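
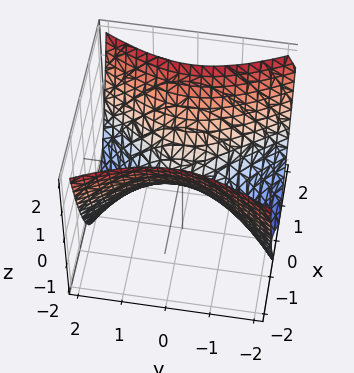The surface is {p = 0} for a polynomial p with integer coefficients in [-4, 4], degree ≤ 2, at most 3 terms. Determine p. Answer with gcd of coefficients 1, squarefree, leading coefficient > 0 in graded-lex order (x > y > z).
2*x^2 - y^2 - 2*z

The degree is 2 — a hyperbolic paraboloid; a quadric.
Symmetries: it's symmetric under y → −y, forcing even powers of y; mirror symmetry x ↦ −x ⇒ only even powers of x.
From the axis intercepts and sections: one z-axis crossing is at z = 0; it crosses the x-axis at the gridline x = 0.
These observations pin down the coefficients.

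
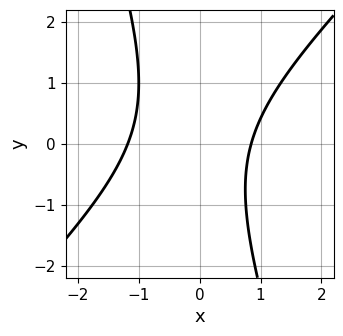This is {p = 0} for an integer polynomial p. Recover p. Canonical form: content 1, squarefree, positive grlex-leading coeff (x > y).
1. Degree: the shape is more complex than any degree-1 curve, so deg p = 2.
2. From the visible intercepts: the curve avoids every integer y-axis point in the box.
3. Solving for integer coefficients yields p as stated.

3*x^2 - 2*x*y - y^2 + x - 3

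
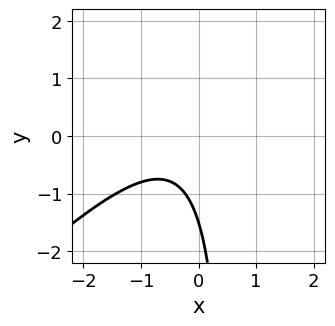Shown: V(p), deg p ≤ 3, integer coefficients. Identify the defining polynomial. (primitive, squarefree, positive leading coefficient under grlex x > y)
3*x^2 - 3*x*y + 2*x + 2*y + 3

Degree: a generic line meets the curve in up to 2 points, so deg p = 2.
Checking where it meets the axes: the curve avoids every integer x-axis point in the box.
Fitting integer coefficients to these (and the overall shape) gives p.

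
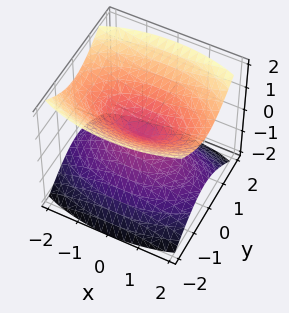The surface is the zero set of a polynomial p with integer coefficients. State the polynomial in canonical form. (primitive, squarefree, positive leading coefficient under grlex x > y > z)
x^2 + 3*y^2 - 3*z^2

The picture has 2 separate pieces. They look like related sheets of one shape, so recover p as a whole.
deg p = 2. Two nappes meeting at a single point; a quadric.
Symmetries: the y ↦ −y reflection is a symmetry, so y appears only in even powers; it's symmetric under z → −z, forcing even powers of z; it's symmetric under x → −x, forcing even powers of x.
Observable constraints: one z-axis crossing is at z = 0; it meets the y-axis at y = 0 (among the integer gridlines); it meets the x-axis at x = 0 (among the integer gridlines).
Together with the visible shape, these determine p as stated.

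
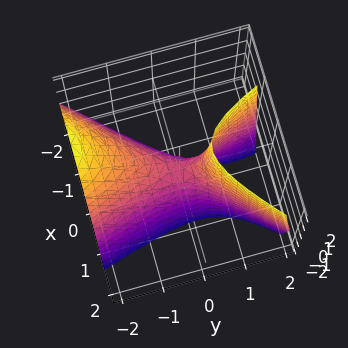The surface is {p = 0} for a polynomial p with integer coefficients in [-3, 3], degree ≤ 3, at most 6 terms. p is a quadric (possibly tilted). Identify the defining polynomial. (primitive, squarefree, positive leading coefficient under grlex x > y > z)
3*x^2 - 2*x*y - y^2 - y*z + z

First, deg p = 2. The shape is more complex than any degree-1 surface.
Next, checking where it meets the axes: it meets the x-axis at x = 0 (among the integer gridlines); one y-axis crossing is at y = 0; it crosses the z-axis at the gridline z = 0.
Finally, putting this together gives p.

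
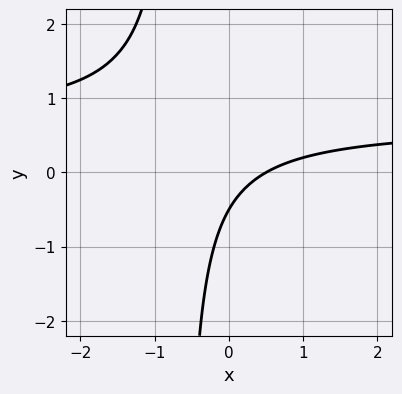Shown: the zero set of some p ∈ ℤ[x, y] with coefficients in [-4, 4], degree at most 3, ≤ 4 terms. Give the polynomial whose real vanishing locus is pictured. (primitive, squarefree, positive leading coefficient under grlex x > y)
First, deg p = 2. No degree-1 curve has this shape.
Finally, putting this together gives p.

3*x*y - 2*x + 2*y + 1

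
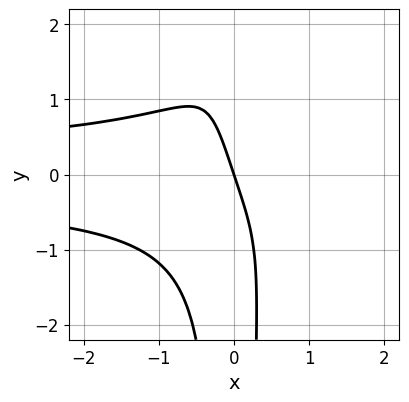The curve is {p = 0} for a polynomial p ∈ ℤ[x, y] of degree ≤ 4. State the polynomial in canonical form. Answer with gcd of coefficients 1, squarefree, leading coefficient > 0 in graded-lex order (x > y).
1. deg p = 4. The shape is more complex than any degree-3 curve.
2. Checking where it meets the axes: it meets the x-axis at x = 0 (among the integer gridlines); it crosses the y-axis at the gridline y = 0.
3. Assembling these constraints gives the stated polynomial.

3*x^2*y^2 + 3*x + y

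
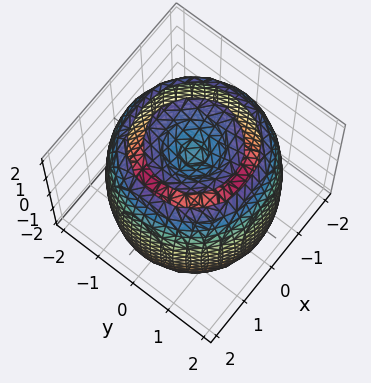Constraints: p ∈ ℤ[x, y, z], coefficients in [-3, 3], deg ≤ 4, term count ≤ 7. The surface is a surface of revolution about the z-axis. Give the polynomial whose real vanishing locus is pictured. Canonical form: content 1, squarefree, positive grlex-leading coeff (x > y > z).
x^4 + 2*x^2*y^2 + y^4 - 3*x^2 - 3*y^2 + z^2 - 2

(a) I count 2 distinct pieces. Treating them together as one polynomial.
(b) deg p = 4. A generic line meets the surface in up to 4 points.
(c) Symmetries: every cross-section ⟂ z is a circle, so x, y appear only via x² + y².
(d) From the axis intercepts and sections: a circular section at z = 1 has radius between 1 and 2.
(e) These observations pin down the coefficients.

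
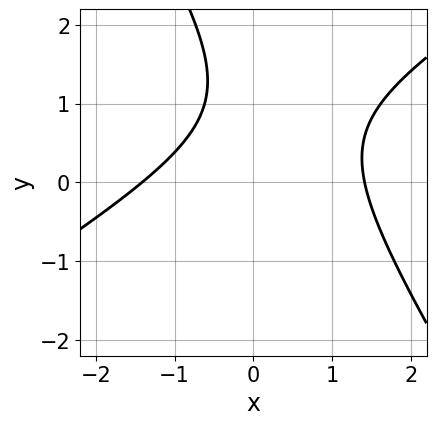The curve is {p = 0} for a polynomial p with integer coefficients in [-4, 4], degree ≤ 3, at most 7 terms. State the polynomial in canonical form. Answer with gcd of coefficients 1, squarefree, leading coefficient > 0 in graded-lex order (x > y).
x^2 - x*y - y^2 + 2*y - 2

(a) The degree is 2 — no degree-1 curve has this shape.
(b) Observable constraints: no y-intercept at any integer in the box.
(c) Matching integer coefficients to the picture gives p.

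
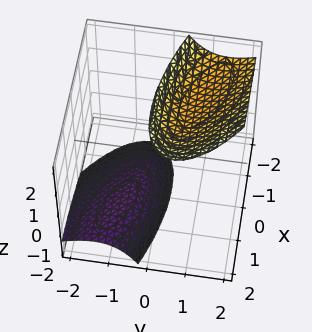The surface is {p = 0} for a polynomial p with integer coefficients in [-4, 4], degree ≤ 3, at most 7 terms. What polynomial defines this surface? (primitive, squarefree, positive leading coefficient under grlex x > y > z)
I count 2 distinct pieces. Treating them together as one polynomial.
The degree is 2 — a generic line meets the surface in up to 2 points.
From the axis intercepts and sections: the surface avoids every integer y-axis point in the box; no x-intercept at any integer in the box.
Putting this together gives p.

x^2 + 2*x*y + 3*y^2 - 3*y*z - z^2 + 3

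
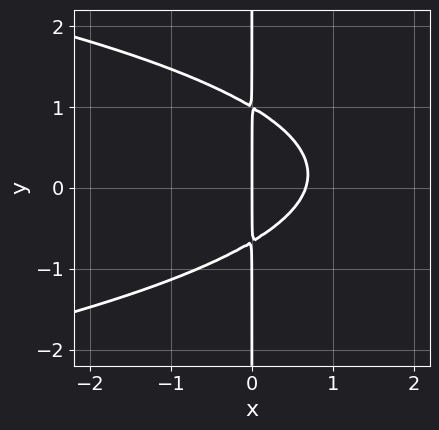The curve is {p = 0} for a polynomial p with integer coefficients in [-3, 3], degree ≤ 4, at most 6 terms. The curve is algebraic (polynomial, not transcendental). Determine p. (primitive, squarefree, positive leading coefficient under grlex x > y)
Degree: no degree-2 curve has this shape, so deg p = 3.
Reading off the gridlines: the visible y-axis segment lies entirely on the curve; it crosses the x-axis at the gridline x = 0.
Together with the visible shape, these determine p as stated.

3*x*y^2 + 3*x^2 - x*y - 2*x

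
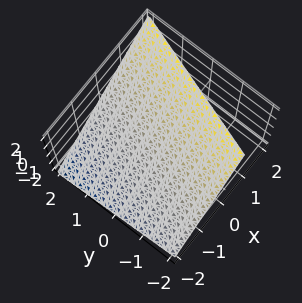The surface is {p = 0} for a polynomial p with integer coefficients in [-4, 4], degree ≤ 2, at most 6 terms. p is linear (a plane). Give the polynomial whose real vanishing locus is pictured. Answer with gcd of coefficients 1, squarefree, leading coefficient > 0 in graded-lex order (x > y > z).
3*x - y - 3*z + 2

(a) deg p = 1. Every cross-section is a straight line — this is a plane.
(b) From the visible intercepts: one y-axis crossing is at y = 2.
(c) Putting this together gives p.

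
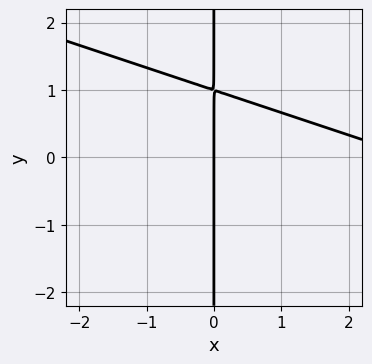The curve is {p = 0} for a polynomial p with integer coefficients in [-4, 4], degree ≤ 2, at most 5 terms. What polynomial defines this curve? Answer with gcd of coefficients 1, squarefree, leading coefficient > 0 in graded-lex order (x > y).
x^2 + 3*x*y - 3*x

First, degree: no degree-1 curve has this shape, so deg p = 2.
Then, from the visible intercepts: every point of the y-axis in the box is on the curve; one x-axis crossing is at x = 0.
Finally, these observations pin down the coefficients.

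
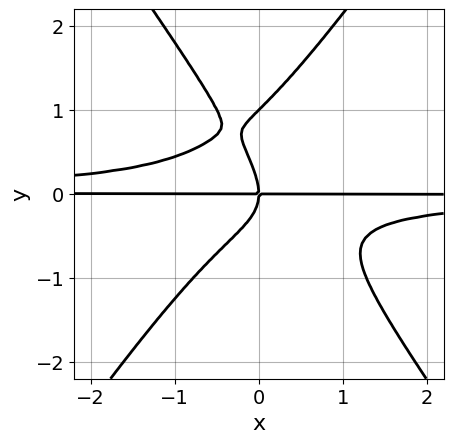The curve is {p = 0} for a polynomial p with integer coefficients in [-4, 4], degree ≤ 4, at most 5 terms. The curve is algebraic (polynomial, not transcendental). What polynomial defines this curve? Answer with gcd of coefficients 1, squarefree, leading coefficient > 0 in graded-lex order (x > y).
(a) Degree: the shape is more complex than any degree-3 curve, so deg p = 4.
(b) From the visible intercepts: every point of the x-axis in the box is on the curve; the y-axis gridline crossings are at y ∈ {0, 1}.
(c) Fitting integer coefficients to these (and the overall shape) gives p.

2*x^2*y^2 - y^4 + y^3 + x*y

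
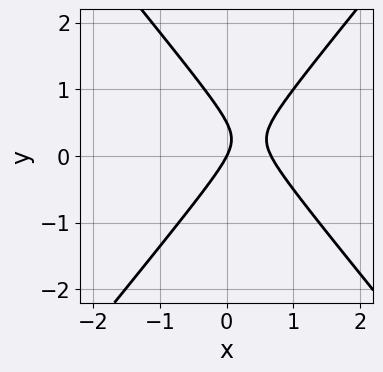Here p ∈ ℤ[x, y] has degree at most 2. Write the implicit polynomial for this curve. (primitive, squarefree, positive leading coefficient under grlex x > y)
Degree: a generic line meets the curve in up to 2 points, so deg p = 2.
From the axis intercepts and sections: one x-axis crossing is at x = 0; it meets the y-axis at y = 0 (among the integer gridlines).
Assembling these constraints gives the stated polynomial.

3*x^2 - 2*y^2 - 2*x + y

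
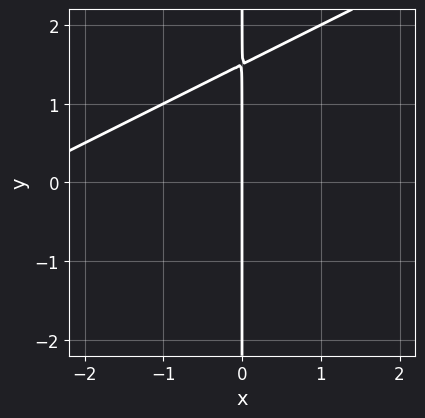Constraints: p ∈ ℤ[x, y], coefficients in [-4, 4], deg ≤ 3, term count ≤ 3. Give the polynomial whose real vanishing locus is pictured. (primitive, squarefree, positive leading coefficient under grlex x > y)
deg p = 2. The shape is more complex than any degree-1 curve.
Observable constraints: every point of the y-axis in the box is on the curve; one x-axis crossing is at x = 0.
Assembling these constraints gives the stated polynomial.

x^2 - 2*x*y + 3*x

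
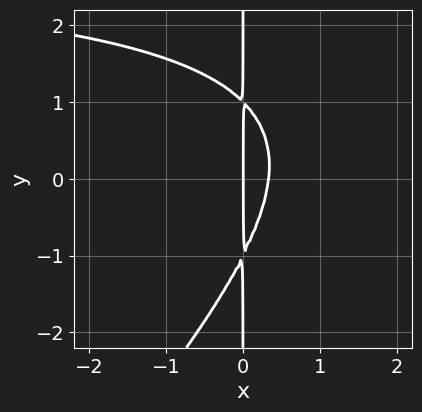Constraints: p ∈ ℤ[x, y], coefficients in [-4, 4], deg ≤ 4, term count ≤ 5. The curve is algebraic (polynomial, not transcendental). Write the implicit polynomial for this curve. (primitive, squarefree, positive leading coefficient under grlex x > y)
Degree: no degree-2 curve has this shape, so deg p = 3.
Against the integer gridlines: it meets the x-axis at x = 0 (among the integer gridlines); the visible y-axis segment lies entirely on the curve.
Solving for integer coefficients yields p as stated.

x^2*y - x*y^2 - 3*x^2 + x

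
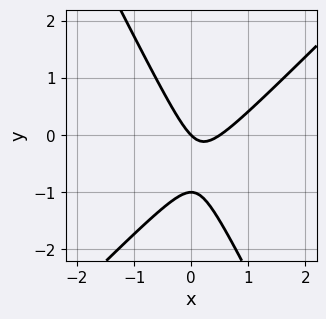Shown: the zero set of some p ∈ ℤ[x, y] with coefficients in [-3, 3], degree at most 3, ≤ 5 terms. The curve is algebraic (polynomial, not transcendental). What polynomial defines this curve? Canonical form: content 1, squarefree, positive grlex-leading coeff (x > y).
(a) deg p = 2. A generic line meets the curve in up to 2 points.
(b) Checking where it meets the axes: it meets the x-axis at x = 0 (among the integer gridlines); the y-axis gridline crossings are at y ∈ {-1, 0}.
(c) These observations pin down the coefficients.

2*x^2 - x*y - y^2 - x - y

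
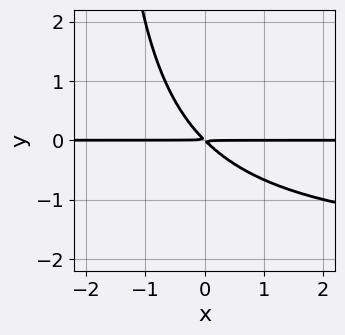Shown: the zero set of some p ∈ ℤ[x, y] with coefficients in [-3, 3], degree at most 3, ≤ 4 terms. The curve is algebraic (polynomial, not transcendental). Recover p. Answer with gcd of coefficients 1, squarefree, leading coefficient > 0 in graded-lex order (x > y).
x*y^2 + 2*x*y + 2*y^2

First, deg p = 3. No degree-2 curve has this shape.
Next, checking where it meets the axes: every point of the x-axis in the box is on the curve.
Finally, assembling these constraints gives the stated polynomial.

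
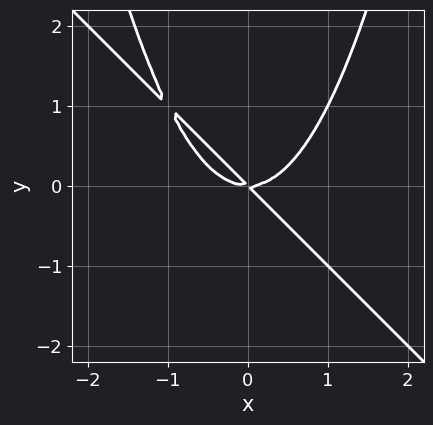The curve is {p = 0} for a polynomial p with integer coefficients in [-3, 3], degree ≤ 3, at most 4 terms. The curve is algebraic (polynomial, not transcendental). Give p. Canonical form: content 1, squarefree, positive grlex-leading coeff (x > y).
(a) The degree is 3 — a generic line meets the curve in up to 3 points.
(b) Against the integer gridlines: it meets the x-axis at x = 0 (among the integer gridlines); it meets the y-axis at y = 0 (among the integer gridlines).
(c) Matching integer coefficients to the picture gives p.

x^3 + x^2*y - x*y - y^2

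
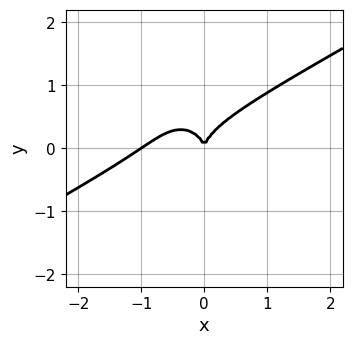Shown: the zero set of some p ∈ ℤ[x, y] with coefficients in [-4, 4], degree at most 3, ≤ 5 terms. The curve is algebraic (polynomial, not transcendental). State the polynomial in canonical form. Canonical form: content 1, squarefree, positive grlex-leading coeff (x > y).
2*x^3 - 3*x^2*y - 2*y^3 + 2*x^2

(a) Degree: no degree-2 curve has this shape, so deg p = 3.
(b) From the axis intercepts and sections: it crosses the y-axis at the gridline y = 0; among the integer gridlines, it crosses the x-axis at x ∈ {-1, 0}.
(c) Together with the visible shape, these determine p as stated.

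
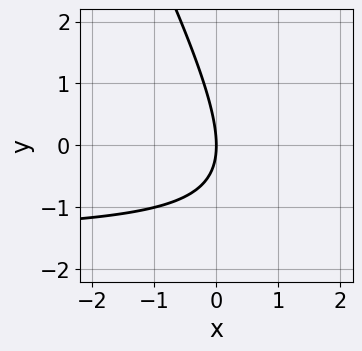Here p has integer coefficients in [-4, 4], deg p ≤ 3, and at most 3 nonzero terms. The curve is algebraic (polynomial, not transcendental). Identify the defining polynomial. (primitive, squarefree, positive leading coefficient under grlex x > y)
2*x*y + y^2 + 3*x

(a) Degree: the shape is more complex than any degree-1 curve, so deg p = 2.
(b) Checking where it meets the axes: one y-axis crossing is at y = 0; it crosses the x-axis at the gridline x = 0.
(c) Putting this together gives p.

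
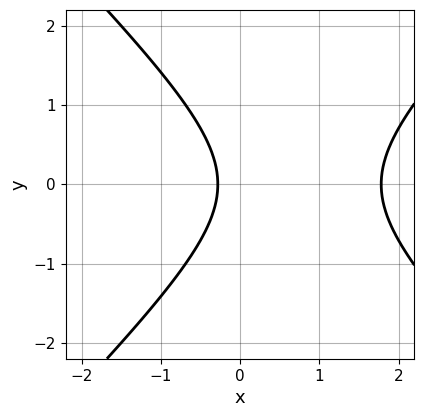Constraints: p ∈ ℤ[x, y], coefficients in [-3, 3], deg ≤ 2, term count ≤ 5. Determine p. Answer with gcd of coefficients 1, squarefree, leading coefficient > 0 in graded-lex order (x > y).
(a) deg p = 2.
(b) Symmetries: it's symmetric under y → −y, forcing even powers of y.
(c) Against the integer gridlines: it misses every integer gridline on the y-axis.
(d) Putting this together gives p.

2*x^2 - 2*y^2 - 3*x - 1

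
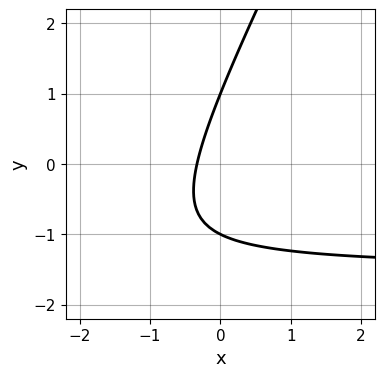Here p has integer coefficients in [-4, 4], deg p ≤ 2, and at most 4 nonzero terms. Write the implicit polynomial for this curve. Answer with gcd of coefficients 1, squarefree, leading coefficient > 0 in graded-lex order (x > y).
2*x*y - y^2 + 3*x + 1

First, the degree is 2 — a generic line meets the curve in up to 2 points.
Next, from the axis intercepts and sections: among the integer gridlines, it crosses the y-axis at y ∈ {-1, 1}.
Finally, fitting integer coefficients to these (and the overall shape) gives p.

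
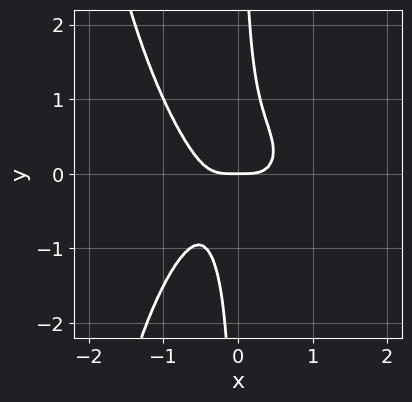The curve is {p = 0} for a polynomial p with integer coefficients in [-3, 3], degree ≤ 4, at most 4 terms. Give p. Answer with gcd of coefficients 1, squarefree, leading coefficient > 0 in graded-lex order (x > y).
3*x^4 + x^2*y^2 + 3*x*y^2 - y

1. deg p = 4. The shape is more complex than any degree-3 curve.
2. Against the integer gridlines: it crosses the x-axis at the gridline x = 0; one y-axis crossing is at y = 0.
3. The integer polynomial consistent with all of this is the stated p.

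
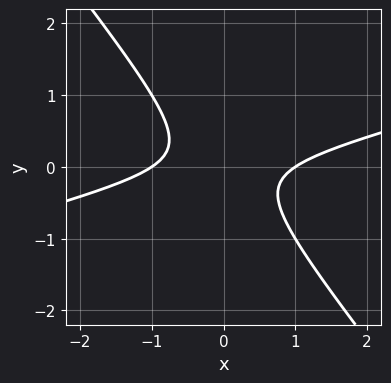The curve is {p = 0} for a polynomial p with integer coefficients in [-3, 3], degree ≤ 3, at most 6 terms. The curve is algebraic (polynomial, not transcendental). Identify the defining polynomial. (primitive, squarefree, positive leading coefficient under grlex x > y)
x^2 - 3*x*y - 3*y^2 - 1

(a) Degree: the shape is more complex than any degree-1 curve, so deg p = 2.
(b) Against the integer gridlines: among the integer gridlines, it crosses the x-axis at x ∈ {-1, 1}; it misses every integer gridline on the y-axis.
(c) The integer polynomial consistent with all of this is the stated p.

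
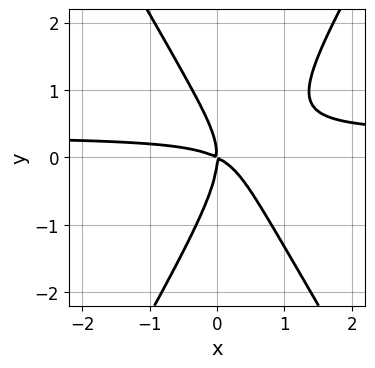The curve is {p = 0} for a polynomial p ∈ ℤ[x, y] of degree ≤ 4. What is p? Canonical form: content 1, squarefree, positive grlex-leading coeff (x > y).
3*x^2*y - y^3 - x^2 - 2*x*y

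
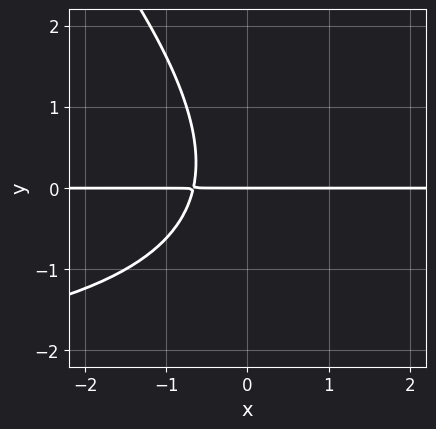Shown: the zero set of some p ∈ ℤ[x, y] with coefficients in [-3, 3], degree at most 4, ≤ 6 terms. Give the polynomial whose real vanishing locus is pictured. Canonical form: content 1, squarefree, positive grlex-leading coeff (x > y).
x*y^2 + y^3 + 3*x*y + 2*y

(a) Degree: a generic line meets the curve in up to 3 points, so deg p = 3.
(b) From the axis intercepts and sections: it crosses the y-axis at the gridline y = 0; the visible x-axis segment lies entirely on the curve.
(c) Matching integer coefficients to the picture gives p.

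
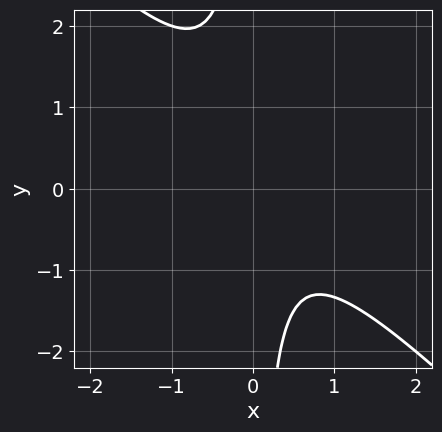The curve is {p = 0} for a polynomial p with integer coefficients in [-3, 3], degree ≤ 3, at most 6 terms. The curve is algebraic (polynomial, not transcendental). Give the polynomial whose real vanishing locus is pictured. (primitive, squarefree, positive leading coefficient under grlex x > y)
3*x^2 + 3*x*y - x + 2

deg p = 2.
Checking where it meets the axes: no x-intercept at any integer in the box; the curve avoids every integer y-axis point in the box.
Assembling these constraints gives the stated polynomial.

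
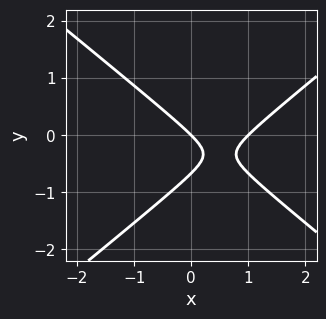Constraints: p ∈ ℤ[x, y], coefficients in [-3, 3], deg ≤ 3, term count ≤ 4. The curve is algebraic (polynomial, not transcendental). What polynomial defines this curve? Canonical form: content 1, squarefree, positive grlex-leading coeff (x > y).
2*x^2 - 3*y^2 - 2*x - 2*y

First, deg p = 2.
Then, observable constraints: the x-axis gridline crossings are at x ∈ {0, 1}; one y-axis crossing is at y = 0.
Finally, fitting integer coefficients to these (and the overall shape) gives p.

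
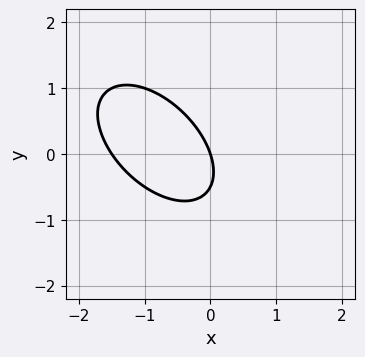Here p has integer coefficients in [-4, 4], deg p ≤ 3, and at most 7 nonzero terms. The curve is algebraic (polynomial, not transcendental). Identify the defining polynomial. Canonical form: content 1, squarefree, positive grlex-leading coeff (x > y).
2*x^2 + 2*x*y + 2*y^2 + 3*x + y

First, deg p = 2. The shape is more complex than any degree-1 curve.
Then, observable constraints: one x-axis crossing is at x = 0; it meets the y-axis at y = 0 (among the integer gridlines).
Finally, assembling these constraints gives the stated polynomial.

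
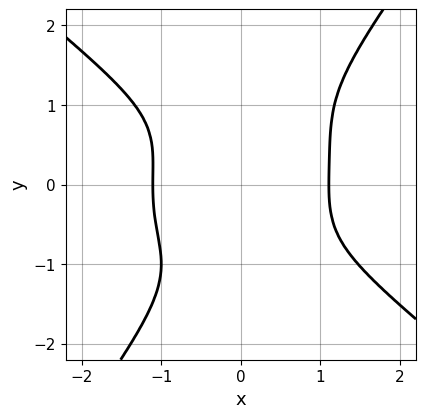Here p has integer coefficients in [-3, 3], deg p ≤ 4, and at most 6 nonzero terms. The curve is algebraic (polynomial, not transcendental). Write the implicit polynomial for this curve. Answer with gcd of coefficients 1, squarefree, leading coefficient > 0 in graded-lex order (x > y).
The degree is 4 — the shape is more complex than any degree-3 curve.
Reading off the gridlines: the curve avoids every integer y-axis point in the box.
Assembling these constraints gives the stated polynomial.

2*x^4 + 2*x*y^3 - 2*y^4 - x*y^2 - 3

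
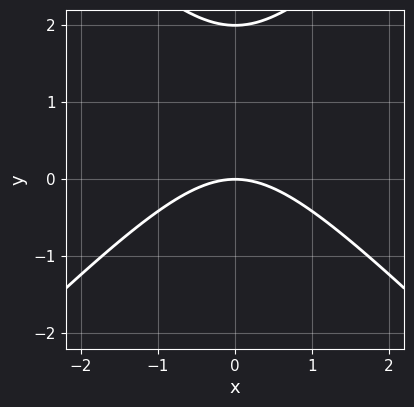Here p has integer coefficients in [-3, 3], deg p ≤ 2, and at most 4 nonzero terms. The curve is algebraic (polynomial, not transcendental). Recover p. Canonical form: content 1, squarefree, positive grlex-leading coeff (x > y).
1. Degree: the shape is more complex than any degree-1 curve, so deg p = 2.
2. Symmetries: the x ↦ −x reflection is a symmetry, so x appears only in even powers.
3. Reading off the gridlines: it meets the x-axis at x = 0 (among the integer gridlines); the y-axis gridline crossings are at y ∈ {0, 2}.
4. Solving for integer coefficients yields p as stated.

x^2 - y^2 + 2*y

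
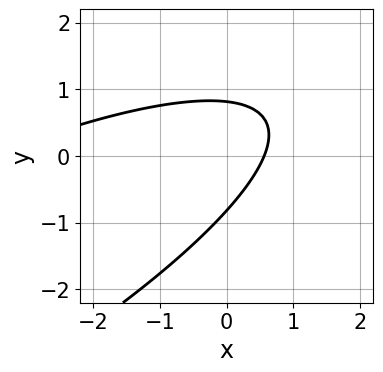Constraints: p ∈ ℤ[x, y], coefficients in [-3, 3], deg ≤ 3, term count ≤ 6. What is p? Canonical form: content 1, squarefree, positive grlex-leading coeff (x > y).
deg p = 2.
Solving for integer coefficients yields p as stated.

x^2 - 3*x*y + 3*y^2 + 3*x - 2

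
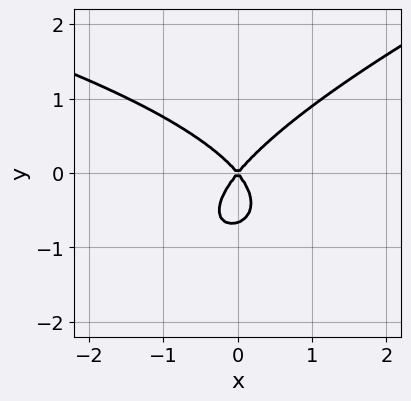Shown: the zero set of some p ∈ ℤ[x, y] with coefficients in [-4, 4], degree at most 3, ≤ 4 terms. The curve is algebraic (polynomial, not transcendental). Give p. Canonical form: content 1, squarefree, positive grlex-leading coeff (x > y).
(a) The degree is 3 — the shape is more complex than any degree-2 curve.
(b) Against the integer gridlines: it meets the y-axis at y = 0 (among the integer gridlines); it meets the x-axis at x = 0 (among the integer gridlines).
(c) Together with the visible shape, these determine p as stated.

x*y^2 - 3*y^3 + 3*x^2 - 2*y^2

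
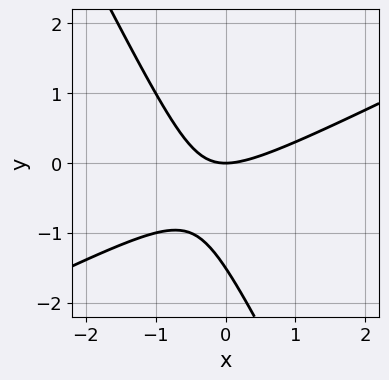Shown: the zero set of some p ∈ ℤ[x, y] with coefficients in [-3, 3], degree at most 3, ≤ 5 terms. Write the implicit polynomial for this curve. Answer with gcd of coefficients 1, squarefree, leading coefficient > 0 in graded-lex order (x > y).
2*x^2 - 3*x*y - 2*y^2 - 3*y

deg p = 2. No degree-1 curve has this shape.
Checking where it meets the axes: it meets the x-axis at x = 0 (among the integer gridlines); one y-axis crossing is at y = 0.
Matching integer coefficients to the picture gives p.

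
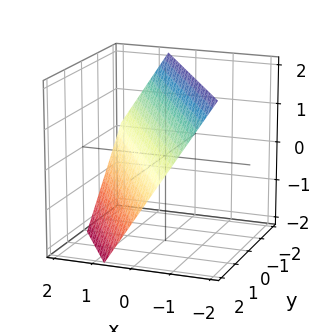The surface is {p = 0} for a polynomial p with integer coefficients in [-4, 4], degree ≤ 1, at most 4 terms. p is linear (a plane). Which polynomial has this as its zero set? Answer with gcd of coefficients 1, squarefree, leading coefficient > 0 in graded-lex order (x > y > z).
The degree is 1 — every cross-section is a straight line — this is a plane.
Against the integer gridlines: it meets the z-axis at z = 1 (among the integer gridlines); it crosses the y-axis at the gridline y = 1.
Putting this together gives p.

3*x + 2*y + 2*z - 2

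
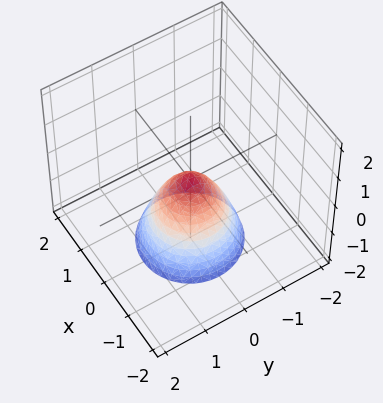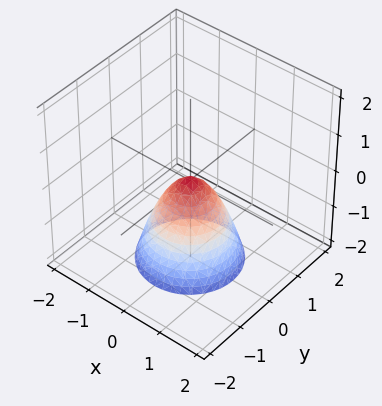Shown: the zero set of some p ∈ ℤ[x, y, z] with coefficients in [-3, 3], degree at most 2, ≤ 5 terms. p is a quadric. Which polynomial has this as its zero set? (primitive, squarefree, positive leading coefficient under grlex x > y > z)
3*x^2 + 3*y^2 + 2*z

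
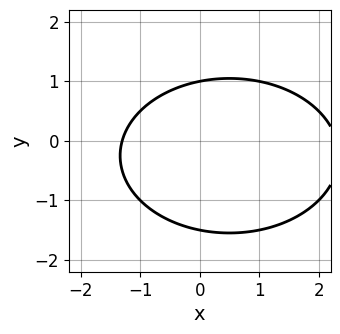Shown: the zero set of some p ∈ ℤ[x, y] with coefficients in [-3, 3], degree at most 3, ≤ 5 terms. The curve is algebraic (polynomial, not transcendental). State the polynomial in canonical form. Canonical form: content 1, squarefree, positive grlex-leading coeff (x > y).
x^2 + 2*y^2 - x + y - 3

First, deg p = 2. No degree-1 curve has this shape.
Then, against the integer gridlines: it crosses the y-axis at the gridline y = 1.
Finally, assembling these constraints gives the stated polynomial.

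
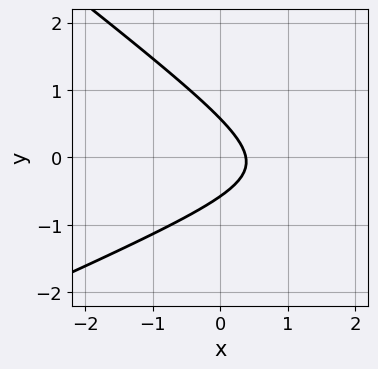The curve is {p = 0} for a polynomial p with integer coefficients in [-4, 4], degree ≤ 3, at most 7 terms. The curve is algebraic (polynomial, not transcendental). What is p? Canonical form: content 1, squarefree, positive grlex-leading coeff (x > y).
1. deg p = 2. The shape is more complex than any degree-1 curve.
2. Matching integer coefficients to the picture gives p.

x^2 - x*y - 3*y^2 - 3*x + 1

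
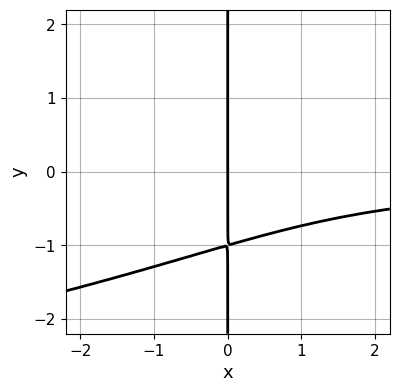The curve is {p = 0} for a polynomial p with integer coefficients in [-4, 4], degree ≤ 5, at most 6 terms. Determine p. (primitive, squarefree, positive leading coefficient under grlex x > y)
2*x*y^3 + 2*x^2*y + x*y + 3*x

First, the degree is 4 — a generic line meets the curve in up to 4 points.
Then, observable constraints: every point of the y-axis in the box is on the curve; it crosses the x-axis at the gridline x = 0.
Finally, the integer polynomial consistent with all of this is the stated p.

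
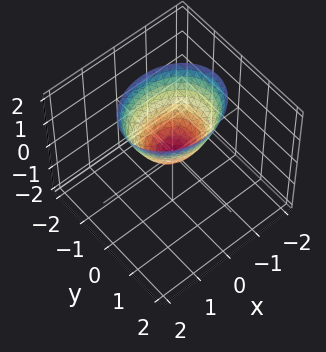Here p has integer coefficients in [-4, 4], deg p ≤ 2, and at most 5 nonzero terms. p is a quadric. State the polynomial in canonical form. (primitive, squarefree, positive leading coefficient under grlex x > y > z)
2*x^2 + 3*y^2 - 2*z

(a) The degree is 2 — a single bowl opening along one axis; a quadric.
(b) Symmetries: mirror symmetry x ↦ −x ⇒ only even powers of x; the y ↦ −y reflection is a symmetry, so y appears only in even powers.
(c) From the visible intercepts: it crosses the x-axis at the gridline x = 0; it crosses the z-axis at the gridline z = 0.
(d) Putting this together gives p.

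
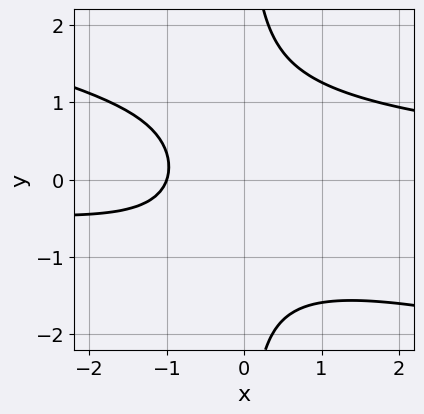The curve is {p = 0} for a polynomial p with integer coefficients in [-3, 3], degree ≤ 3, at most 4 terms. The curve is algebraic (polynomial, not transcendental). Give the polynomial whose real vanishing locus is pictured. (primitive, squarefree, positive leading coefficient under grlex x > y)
1. The degree is 3 — a generic line meets the curve in up to 3 points.
2. From the visible intercepts: one x-axis crossing is at x = -1; no y-intercept at any integer in the box.
3. Solving for integer coefficients yields p as stated.

x^2*y + 3*x*y^2 - 3*x - 3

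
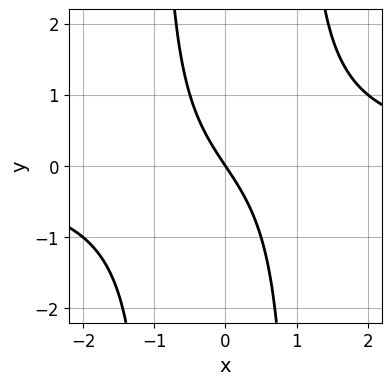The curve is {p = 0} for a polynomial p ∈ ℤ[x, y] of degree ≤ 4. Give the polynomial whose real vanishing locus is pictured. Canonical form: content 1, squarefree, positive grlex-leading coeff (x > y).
2*x^2*y - 3*x - 2*y

1. The degree is 3 — a generic line meets the curve in up to 3 points.
2. Observable constraints: it crosses the x-axis at the gridline x = 0; it meets the y-axis at y = 0 (among the integer gridlines).
3. The integer polynomial consistent with all of this is the stated p.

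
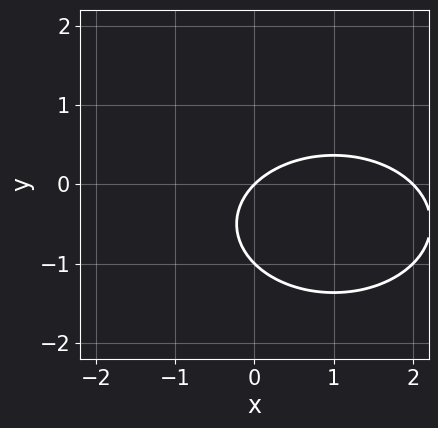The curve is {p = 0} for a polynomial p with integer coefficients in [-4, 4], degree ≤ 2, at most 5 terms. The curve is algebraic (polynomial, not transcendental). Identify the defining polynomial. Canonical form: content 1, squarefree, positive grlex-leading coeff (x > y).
1. deg p = 2. No degree-1 curve has this shape.
2. Observable constraints: among the integer gridlines, it crosses the x-axis at x ∈ {0, 2}; among the integer gridlines, it crosses the y-axis at y ∈ {-1, 0}.
3. These observations pin down the coefficients.

x^2 + 2*y^2 - 2*x + 2*y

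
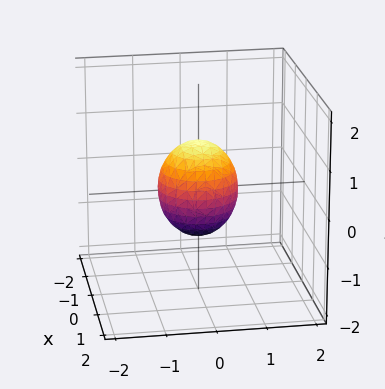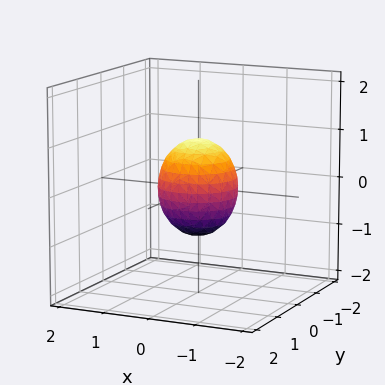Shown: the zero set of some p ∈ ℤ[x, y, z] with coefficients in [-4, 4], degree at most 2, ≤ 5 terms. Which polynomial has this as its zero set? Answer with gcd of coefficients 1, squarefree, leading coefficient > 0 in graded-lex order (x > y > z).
3*x^2 + 3*y^2 + 2*z^2 - 2

Degree: bounded and convex; a quadric, so deg p = 2.
Symmetry: the z-axis is an axis of rotation, so x and y enter only as x² + y²; mirror symmetry z ↦ −z ⇒ only even powers of z.
Against the integer gridlines: among the integer gridlines, it crosses the z-axis at z ∈ {-1, 1}; a circular section at z = 0 has radius between 0 and 1.
Putting this together gives p.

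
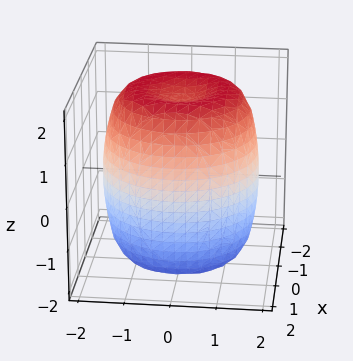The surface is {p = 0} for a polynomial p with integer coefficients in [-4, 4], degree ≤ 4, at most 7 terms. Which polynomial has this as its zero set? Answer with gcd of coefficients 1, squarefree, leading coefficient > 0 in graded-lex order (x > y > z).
1. The degree is 4 — a generic line meets the surface in up to 4 points.
2. Symmetries: the z-axis is an axis of rotation, so x and y enter only as x² + y².
3. Reading off the gridlines: a circular section at z = 2 has radius exactly 1.
4. The integer polynomial consistent with all of this is the stated p.

x^4 + 2*x^2*y^2 + y^4 - 2*x^2 - 2*y^2 + z^2 - 3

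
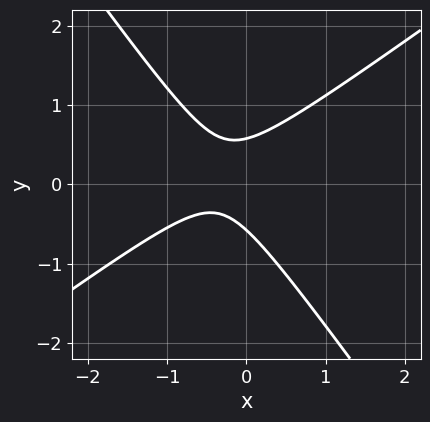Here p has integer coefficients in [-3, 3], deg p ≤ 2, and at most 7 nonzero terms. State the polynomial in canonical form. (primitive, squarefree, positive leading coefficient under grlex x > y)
1. deg p = 2. A generic line meets the curve in up to 2 points.
2. From the visible intercepts: it misses every integer gridline on the x-axis.
3. These observations pin down the coefficients.

3*x^2 - 2*x*y - 3*y^2 + 2*x + 1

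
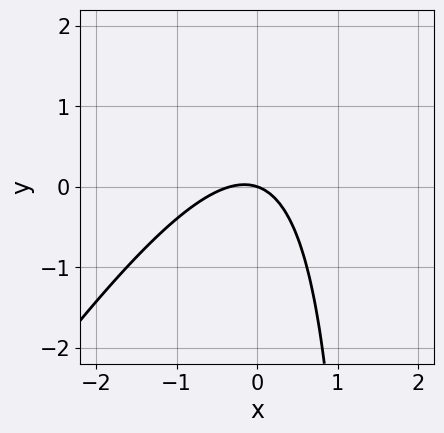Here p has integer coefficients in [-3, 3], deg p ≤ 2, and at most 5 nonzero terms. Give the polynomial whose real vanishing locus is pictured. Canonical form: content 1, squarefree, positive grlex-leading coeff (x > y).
3*x^2 - 2*x*y + x + 3*y

(a) The degree is 2 — the shape is more complex than any degree-1 curve.
(b) Checking where it meets the axes: it crosses the x-axis at the gridline x = 0; it meets the y-axis at y = 0 (among the integer gridlines).
(c) Putting this together gives p.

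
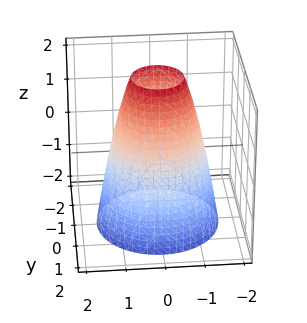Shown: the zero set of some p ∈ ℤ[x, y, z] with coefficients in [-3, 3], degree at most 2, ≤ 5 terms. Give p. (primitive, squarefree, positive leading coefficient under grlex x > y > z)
(a) The degree is 2 — the shape is more complex than any degree-1 surface.
(b) Symmetries: every cross-section ⟂ z is a circle, so x, y appear only via x² + y².
(c) Reading off the gridlines: it misses every integer gridline on the z-axis; a circular section at z = 1 has radius exactly 1.
(d) These observations pin down the coefficients.

2*x^2 + 2*y^2 + z - 3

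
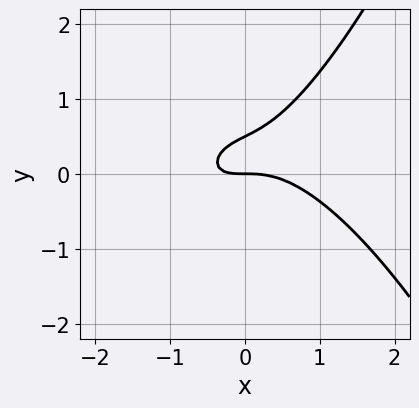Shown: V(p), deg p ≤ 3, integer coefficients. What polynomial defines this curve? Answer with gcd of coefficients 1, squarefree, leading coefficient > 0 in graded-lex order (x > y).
x^3 + x*y - 2*y^2 + y

(a) The degree is 3 — the shape is more complex than any degree-2 curve.
(b) Observable constraints: one y-axis crossing is at y = 0; it meets the x-axis at x = 0 (among the integer gridlines).
(c) Assembling these constraints gives the stated polynomial.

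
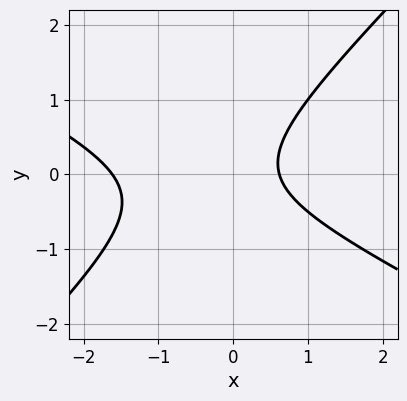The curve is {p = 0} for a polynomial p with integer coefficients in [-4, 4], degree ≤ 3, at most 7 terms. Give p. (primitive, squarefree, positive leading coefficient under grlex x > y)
First, degree: no degree-1 curve has this shape, so deg p = 2.
Then, from the axis intercepts and sections: the curve avoids every integer y-axis point in the box.
Finally, together with the visible shape, these determine p as stated.

x^2 + x*y - 2*y^2 + x - 1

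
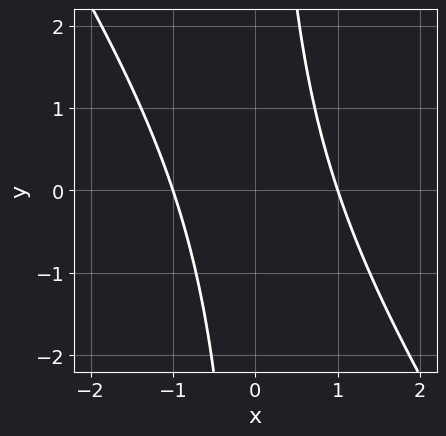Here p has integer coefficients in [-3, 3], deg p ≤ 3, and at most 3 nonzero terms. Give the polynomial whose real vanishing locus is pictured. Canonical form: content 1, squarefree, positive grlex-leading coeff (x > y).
(a) deg p = 2.
(b) From the visible intercepts: the curve avoids every integer y-axis point in the box; among the integer gridlines, it crosses the x-axis at x ∈ {-1, 1}.
(c) Fitting integer coefficients to these (and the overall shape) gives p.

3*x^2 + 2*x*y - 3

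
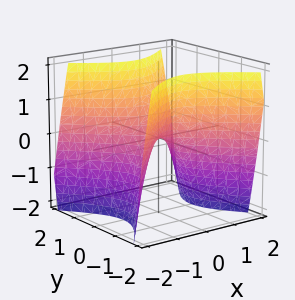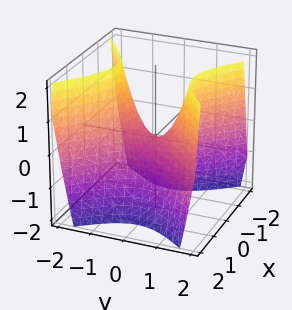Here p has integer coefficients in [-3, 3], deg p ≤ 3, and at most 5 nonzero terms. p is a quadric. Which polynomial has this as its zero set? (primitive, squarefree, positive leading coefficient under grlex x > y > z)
deg p = 2.
Symmetries: mirror symmetry y ↦ −y ⇒ only even powers of y; mirror symmetry x ↦ −x ⇒ only even powers of x.
Checking where it meets the axes: it meets the z-axis at z = 0 (among the integer gridlines); it meets the x-axis at x = 0 (among the integer gridlines).
Assembling these constraints gives the stated polynomial.

3*x^2 - 3*y^2 + 2*z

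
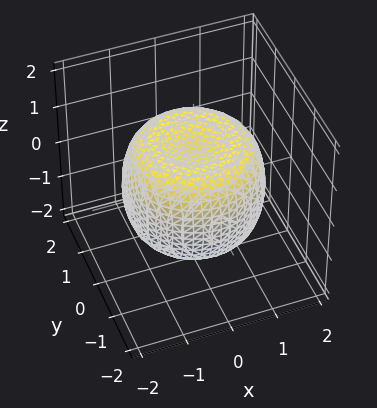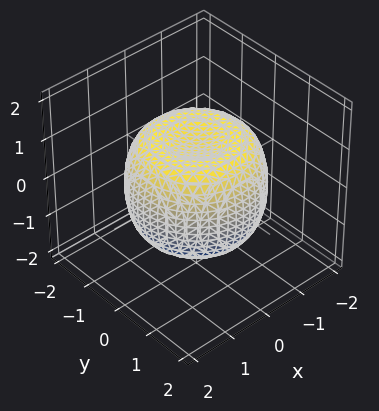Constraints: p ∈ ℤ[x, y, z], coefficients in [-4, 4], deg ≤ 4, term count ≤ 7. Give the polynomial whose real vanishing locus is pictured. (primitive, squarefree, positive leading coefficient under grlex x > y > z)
(a) The degree is 4 — no degree-3 surface has this shape.
(b) Symmetries: rotational symmetry about the z-axis ⇒ p depends on x, y only through x² + y².
(c) Against the integer gridlines: among the integer gridlines, it crosses the z-axis at z ∈ {-1, 1}; a circular section at z = 1 has radius between 1 and 2.
(d) Fitting integer coefficients to these (and the overall shape) gives p.

2*x^4 + 4*x^2*y^2 + 2*y^4 - 3*x^2 - 3*y^2 + 3*z^2 - 3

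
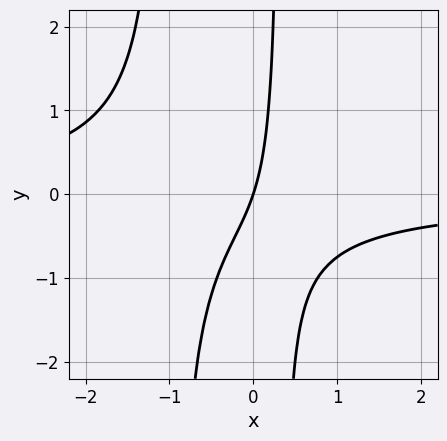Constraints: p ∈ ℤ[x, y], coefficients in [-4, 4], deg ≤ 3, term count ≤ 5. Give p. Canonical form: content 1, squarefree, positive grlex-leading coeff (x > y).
First, deg p = 3.
Then, from the axis intercepts and sections: one y-axis crossing is at y = 0; one x-axis crossing is at x = 0.
Finally, together with the visible shape, these determine p as stated.

3*x^2*y + 2*x*y + 3*x - y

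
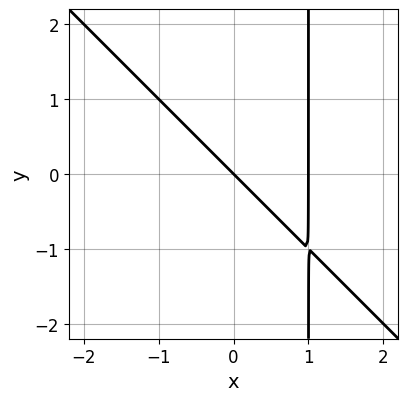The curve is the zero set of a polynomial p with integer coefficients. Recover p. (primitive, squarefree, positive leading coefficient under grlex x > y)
1. deg p = 2. No degree-1 curve has this shape.
2. Reading off the gridlines: the x-axis gridline crossings are at x ∈ {0, 1}; one y-axis crossing is at y = 0.
3. Putting this together gives p.

x^2 + x*y - x - y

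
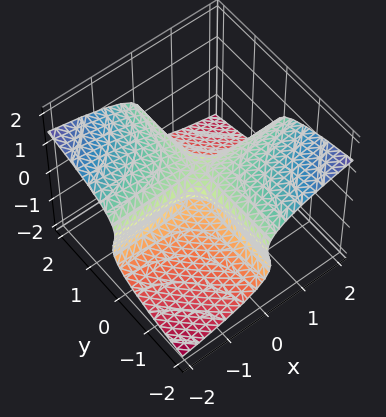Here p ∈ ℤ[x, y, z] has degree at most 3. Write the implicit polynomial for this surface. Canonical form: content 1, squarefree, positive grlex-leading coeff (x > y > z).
3*z^3 + 2*x*y - z

First, deg p = 3.
Next, observable constraints: every point of the y-axis in the box is on the surface; every point of the x-axis in the box is on the surface; it meets the z-axis at z = 0 (among the integer gridlines).
Finally, putting this together gives p.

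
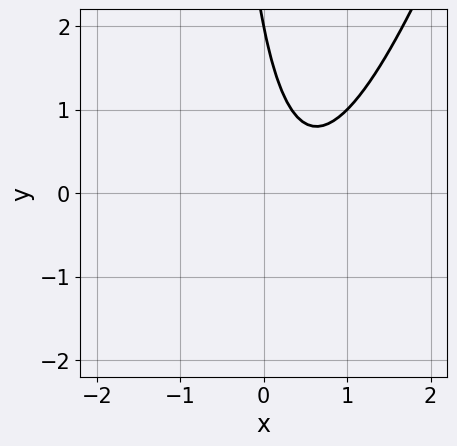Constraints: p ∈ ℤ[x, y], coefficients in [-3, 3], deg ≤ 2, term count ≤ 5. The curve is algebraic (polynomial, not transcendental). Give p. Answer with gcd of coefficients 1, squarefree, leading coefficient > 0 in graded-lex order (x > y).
3*x^2 - x*y - 3*x - y + 2

1. Degree: the shape is more complex than any degree-1 curve, so deg p = 2.
2. From the axis intercepts and sections: no x-intercept at any integer in the box; one y-axis crossing is at y = 2.
3. The integer polynomial consistent with all of this is the stated p.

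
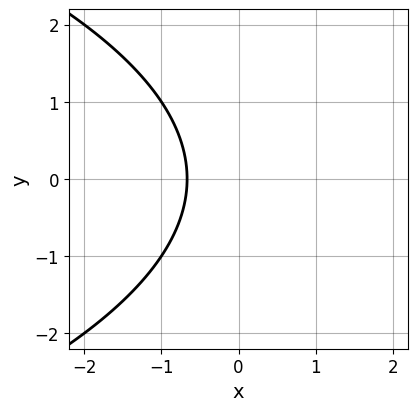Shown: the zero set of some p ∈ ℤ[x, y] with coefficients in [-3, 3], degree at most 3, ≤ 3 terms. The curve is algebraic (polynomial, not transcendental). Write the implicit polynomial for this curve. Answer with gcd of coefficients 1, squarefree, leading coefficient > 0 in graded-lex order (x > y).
First, the degree is 2 — a generic line meets the curve in up to 2 points.
Next, symmetries: mirror symmetry y ↦ −y ⇒ only even powers of y.
Then, from the axis intercepts and sections: the curve avoids every integer y-axis point in the box.
Finally, fitting integer coefficients to these (and the overall shape) gives p.

y^2 + 3*x + 2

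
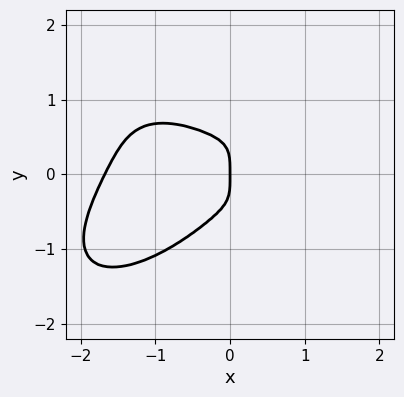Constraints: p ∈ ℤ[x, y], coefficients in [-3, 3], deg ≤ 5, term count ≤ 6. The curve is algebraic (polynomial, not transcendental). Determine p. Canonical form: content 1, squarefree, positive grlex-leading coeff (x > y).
2*x^4 + 3*y^4 + 3*x^3 + 2*x^2*y + x

1. deg p = 4. The shape is more complex than any degree-3 curve.
2. From the axis intercepts and sections: it meets the y-axis at y = 0 (among the integer gridlines); one x-axis crossing is at x = 0.
3. Fitting integer coefficients to these (and the overall shape) gives p.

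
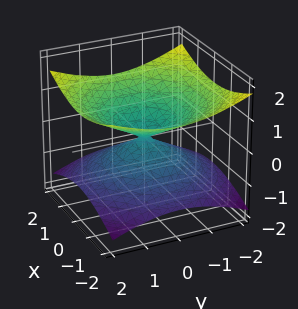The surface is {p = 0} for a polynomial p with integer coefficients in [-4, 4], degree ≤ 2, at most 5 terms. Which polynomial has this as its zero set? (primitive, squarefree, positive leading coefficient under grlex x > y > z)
x^2 + y^2 - 3*z^2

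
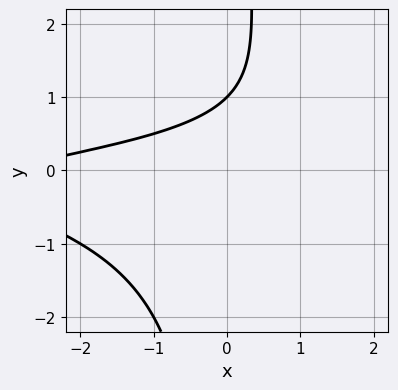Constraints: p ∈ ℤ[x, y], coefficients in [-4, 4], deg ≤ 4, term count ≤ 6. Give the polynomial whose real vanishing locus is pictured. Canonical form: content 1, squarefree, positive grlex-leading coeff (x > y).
First, degree: a generic line meets the curve in up to 3 points, so deg p = 3.
Then, reading off the gridlines: one y-axis crossing is at y = 1; the curve avoids every integer x-axis point in the box.
Finally, the integer polynomial consistent with all of this is the stated p.

2*x*y^2 + x - 3*y + 3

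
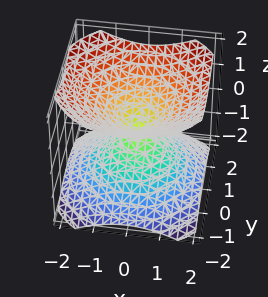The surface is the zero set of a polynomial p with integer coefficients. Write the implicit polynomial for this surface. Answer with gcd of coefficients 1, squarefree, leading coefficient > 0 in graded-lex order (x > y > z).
2*x^2 + 2*y^2 - 3*z^2

First, the picture has 2 separate pieces. Treating them together as one polynomial.
Then, the degree is 2 — a double cone through the origin; a quadric.
Then, symmetry: every cross-section ⟂ z is a circle, so x, y appear only via x² + y²; mirror symmetry z ↦ −z ⇒ only even powers of z.
Next, against the integer gridlines: one z-axis crossing is at z = 0; a circular section at z = 1 has radius between 1 and 2; it crosses the y-axis at the gridline y = 0.
Finally, the integer polynomial consistent with all of this is the stated p.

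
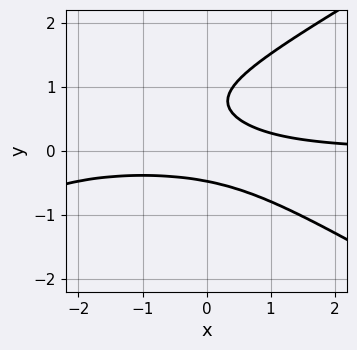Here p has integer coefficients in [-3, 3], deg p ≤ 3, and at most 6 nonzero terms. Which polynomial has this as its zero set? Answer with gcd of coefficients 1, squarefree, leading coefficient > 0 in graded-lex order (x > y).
(a) The degree is 3 — the shape is more complex than any degree-2 curve.
(b) Checking where it meets the axes: the curve avoids every integer x-axis point in the box.
(c) Together with the visible shape, these determine p as stated.

x^2*y - 3*y^3 + 2*x*y + 3*y^2 - 1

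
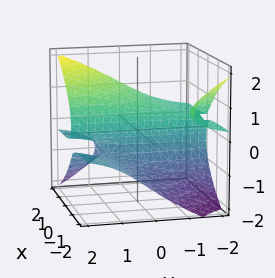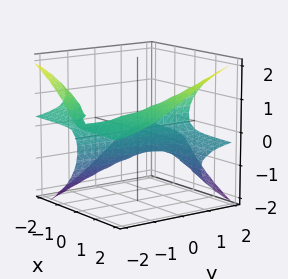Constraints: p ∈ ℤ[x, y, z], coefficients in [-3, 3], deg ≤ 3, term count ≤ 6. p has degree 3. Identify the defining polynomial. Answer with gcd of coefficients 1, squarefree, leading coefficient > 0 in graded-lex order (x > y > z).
1. deg p = 3. The shape is more complex than any degree-2 surface.
2. From the axis intercepts and sections: one z-axis crossing is at z = 0; one x-axis crossing is at x = 0; every point of the y-axis in the box is on the surface.
3. Matching integer coefficients to the picture gives p.

3*x*y*z - 3*z^3 - z^2 + 2*x + z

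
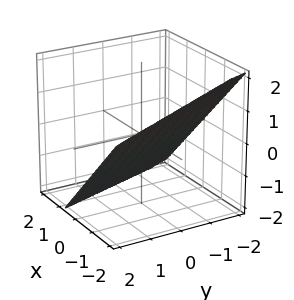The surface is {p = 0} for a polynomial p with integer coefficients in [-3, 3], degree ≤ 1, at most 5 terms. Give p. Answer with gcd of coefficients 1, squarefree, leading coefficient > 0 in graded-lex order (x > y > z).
Degree: the surface is flat (a plane), so deg p = 1.
Observable constraints: it meets the y-axis at y = -2 (among the integer gridlines).
Solving for integer coefficients yields p as stated.

3*x + y + 3*z + 2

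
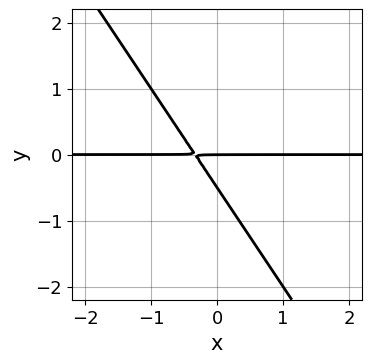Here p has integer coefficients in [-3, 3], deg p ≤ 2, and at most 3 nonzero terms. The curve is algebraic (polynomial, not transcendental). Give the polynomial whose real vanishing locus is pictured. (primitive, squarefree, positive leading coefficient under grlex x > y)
3*x*y + 2*y^2 + y

First, the degree is 2 — the shape is more complex than any degree-1 curve.
Then, reading off the gridlines: every point of the x-axis in the box is on the curve; it meets the y-axis at y = 0 (among the integer gridlines).
Finally, putting this together gives p.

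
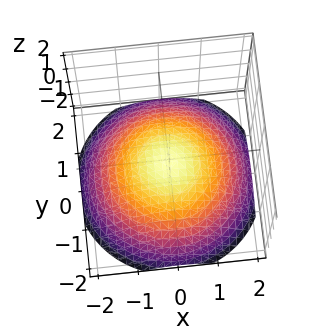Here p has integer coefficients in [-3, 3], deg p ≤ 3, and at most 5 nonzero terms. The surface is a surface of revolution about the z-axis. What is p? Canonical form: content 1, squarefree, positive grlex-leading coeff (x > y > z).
(a) The degree is 2 — the shape is more complex than any degree-1 surface.
(b) Symmetry: the surface is invariant under rotation about z: p = q(x² + y², z).
(c) From the axis intercepts and sections: a circular section at z = -1 has radius between 1 and 2; the surface avoids every integer x-axis point in the box; no y-intercept at any integer in the box.
(d) Solving for integer coefficients yields p as stated.

x^2 + y^2 + 3*z + 1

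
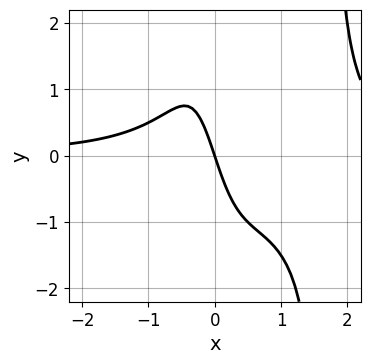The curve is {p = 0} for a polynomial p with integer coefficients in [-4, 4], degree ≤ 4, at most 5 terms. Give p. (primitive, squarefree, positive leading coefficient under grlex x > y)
(a) The degree is 4 — no degree-3 curve has this shape.
(b) Against the integer gridlines: one y-axis crossing is at y = 0; it meets the x-axis at x = 0 (among the integer gridlines).
(c) Putting this together gives p.

2*x^3*y - 3*x^2*y - 3*x - y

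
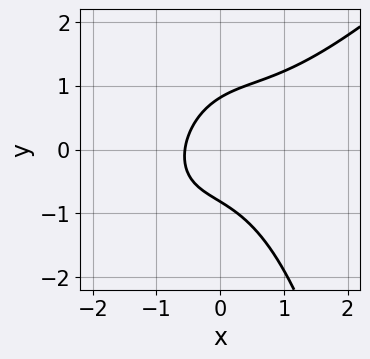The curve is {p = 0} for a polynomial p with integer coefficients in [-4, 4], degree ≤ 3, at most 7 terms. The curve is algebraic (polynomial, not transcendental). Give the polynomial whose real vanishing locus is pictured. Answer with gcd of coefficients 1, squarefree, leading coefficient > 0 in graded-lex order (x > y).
2*x^3 - 2*x^2*y - 3*y^2 + 3*x + 2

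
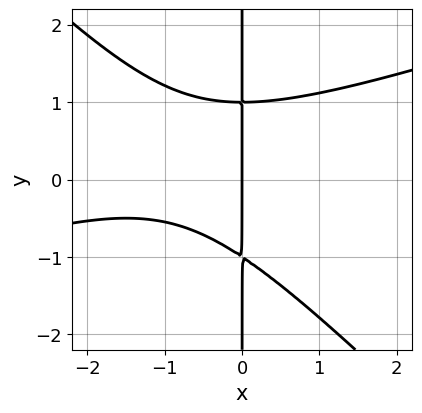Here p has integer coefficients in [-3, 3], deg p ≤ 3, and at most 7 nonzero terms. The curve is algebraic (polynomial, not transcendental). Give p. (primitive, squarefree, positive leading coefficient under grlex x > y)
(a) The degree is 3 — no degree-2 curve has this shape.
(b) From the visible intercepts: the visible y-axis segment lies entirely on the curve; it meets the x-axis at x = 0 (among the integer gridlines).
(c) The integer polynomial consistent with all of this is the stated p.

x^3 - 2*x^2*y - 3*x*y^2 + 2*x^2 + 3*x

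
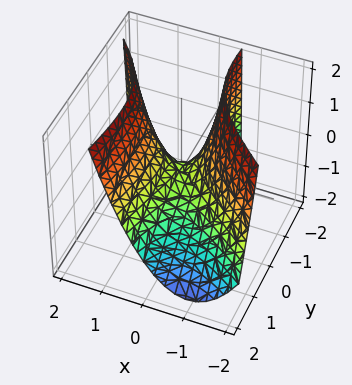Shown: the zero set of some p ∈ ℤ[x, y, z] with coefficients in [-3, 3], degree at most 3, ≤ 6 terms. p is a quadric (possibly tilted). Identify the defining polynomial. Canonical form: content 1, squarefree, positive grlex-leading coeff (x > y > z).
Degree: the shape is more complex than any degree-1 surface, so deg p = 2.
From the axis intercepts and sections: it meets the y-axis at y = 0 (among the integer gridlines); it meets the z-axis at z = 0 (among the integer gridlines).
The integer polynomial consistent with all of this is the stated p.

3*x^2 + 3*x*y - y^2 - y*z - 2*z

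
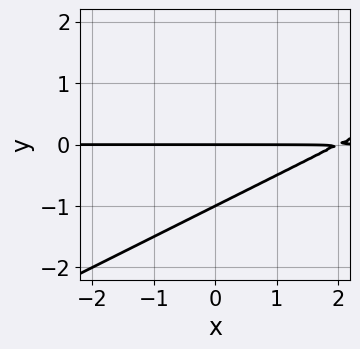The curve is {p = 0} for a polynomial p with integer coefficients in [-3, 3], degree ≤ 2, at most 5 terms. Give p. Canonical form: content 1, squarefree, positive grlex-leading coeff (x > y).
deg p = 2. The shape is more complex than any degree-1 curve.
Reading off the gridlines: the visible x-axis segment lies entirely on the curve; the y-axis gridline crossings are at y ∈ {-1, 0}.
These observations pin down the coefficients.

x*y - 2*y^2 - 2*y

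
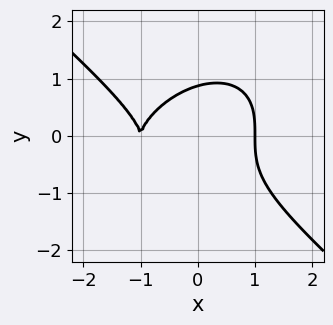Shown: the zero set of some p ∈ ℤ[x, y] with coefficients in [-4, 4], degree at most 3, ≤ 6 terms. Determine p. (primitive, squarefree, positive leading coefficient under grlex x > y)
(a) Degree: no degree-2 curve has this shape, so deg p = 3.
(b) Checking where it meets the axes: among the integer gridlines, it crosses the x-axis at x ∈ {-1, 1}.
(c) These observations pin down the coefficients.

2*x^3 + 3*y^3 + 2*x^2 - 2*x - 2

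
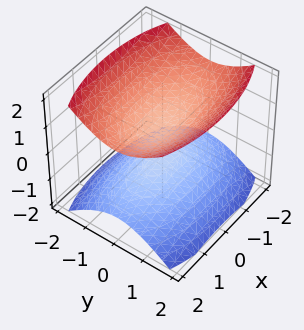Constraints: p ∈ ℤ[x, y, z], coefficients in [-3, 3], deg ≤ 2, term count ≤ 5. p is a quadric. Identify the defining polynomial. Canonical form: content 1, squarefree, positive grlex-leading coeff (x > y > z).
(a) I count 2 distinct pieces. They look like related sheets of one shape, so recover p as a whole.
(b) The degree is 2 — two separate bowl-shaped sheets opening away from each other; a quadric.
(c) Symmetries: mirror symmetry x ↦ −x ⇒ only even powers of x; the y ↦ −y reflection is a symmetry, so y appears only in even powers; it's symmetric under z → −z, forcing even powers of z.
(d) From the visible intercepts: it misses every integer gridline on the y-axis; no x-intercept at any integer in the box.
(e) Putting this together gives p.

x^2 + 3*y^2 - 3*z^2 + 1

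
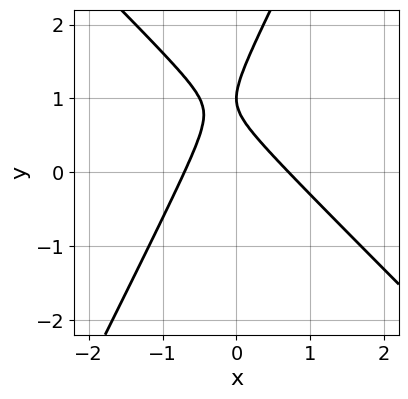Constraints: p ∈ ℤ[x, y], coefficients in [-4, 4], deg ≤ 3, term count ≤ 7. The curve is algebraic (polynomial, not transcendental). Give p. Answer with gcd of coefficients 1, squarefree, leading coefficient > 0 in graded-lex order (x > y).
2*x^2 + x*y - y^2 + 2*y - 1

1. deg p = 2.
2. Checking where it meets the axes: it crosses the y-axis at the gridline y = 1.
3. These observations pin down the coefficients.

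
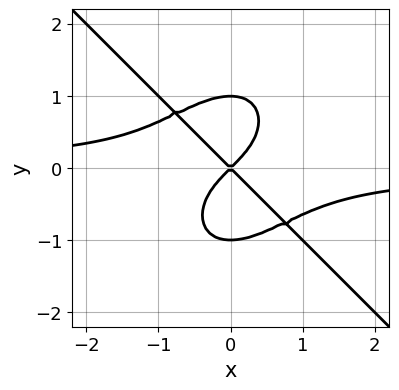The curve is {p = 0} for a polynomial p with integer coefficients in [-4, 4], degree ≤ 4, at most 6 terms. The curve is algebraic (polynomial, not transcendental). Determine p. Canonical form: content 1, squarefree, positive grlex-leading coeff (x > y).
3*x^3*y + x^2*y^2 + 2*y^4 + 2*x^2 - 2*y^2

First, degree: the shape is more complex than any degree-3 curve, so deg p = 4.
Then, against the integer gridlines: the y-axis gridline crossings are at y ∈ {-1, 0, 1}; it crosses the x-axis at the gridline x = 0.
Finally, solving for integer coefficients yields p as stated.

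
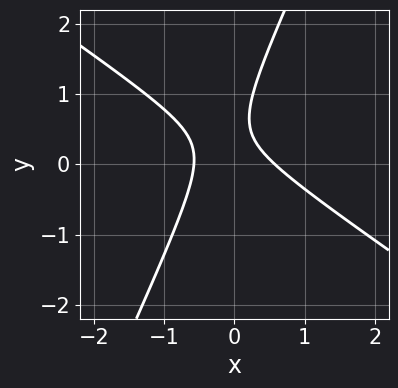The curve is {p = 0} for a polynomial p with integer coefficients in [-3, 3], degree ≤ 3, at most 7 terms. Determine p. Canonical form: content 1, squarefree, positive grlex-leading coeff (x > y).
3*x^2 + 3*x*y - 2*y^2 + 2*y - 1

1. Degree: the shape is more complex than any degree-1 curve, so deg p = 2.
2. From the axis intercepts and sections: the curve avoids every integer y-axis point in the box.
3. The integer polynomial consistent with all of this is the stated p.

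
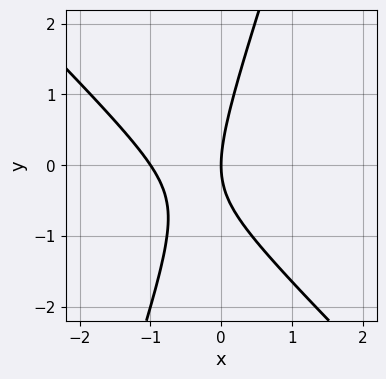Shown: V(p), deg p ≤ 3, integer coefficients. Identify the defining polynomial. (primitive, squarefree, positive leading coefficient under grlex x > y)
3*x^2 + 2*x*y - y^2 + 3*x

1. The degree is 2 — no degree-1 curve has this shape.
2. From the visible intercepts: it meets the y-axis at y = 0 (among the integer gridlines); the x-axis gridline crossings are at x ∈ {-1, 0}.
3. Assembling these constraints gives the stated polynomial.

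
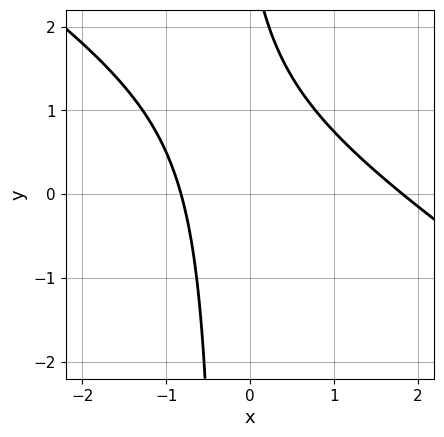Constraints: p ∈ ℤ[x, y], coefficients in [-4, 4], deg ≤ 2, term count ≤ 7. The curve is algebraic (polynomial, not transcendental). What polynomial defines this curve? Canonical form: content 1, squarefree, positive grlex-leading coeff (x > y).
2*x^2 + 3*x*y - 2*x + y - 3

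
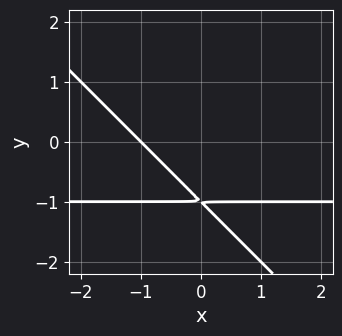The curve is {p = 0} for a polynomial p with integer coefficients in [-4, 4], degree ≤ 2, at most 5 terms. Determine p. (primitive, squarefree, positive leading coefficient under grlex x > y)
(a) The degree is 2 — the shape is more complex than any degree-1 curve.
(b) Observable constraints: one x-axis crossing is at x = -1.
(c) The integer polynomial consistent with all of this is the stated p.

x*y + y^2 + x + 2*y + 1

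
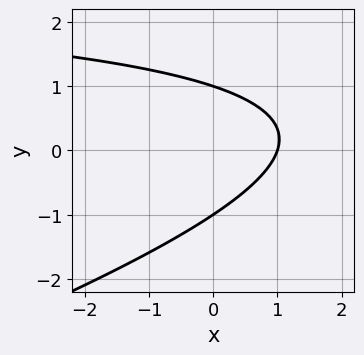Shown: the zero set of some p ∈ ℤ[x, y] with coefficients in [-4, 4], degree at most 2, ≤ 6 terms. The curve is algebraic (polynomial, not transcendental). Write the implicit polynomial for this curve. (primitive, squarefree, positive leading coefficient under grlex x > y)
x*y - 3*y^2 - 3*x + 3

1. deg p = 2.
2. Reading off the gridlines: the y-axis gridline crossings are at y ∈ {-1, 1}; it crosses the x-axis at the gridline x = 1.
3. Together with the visible shape, these determine p as stated.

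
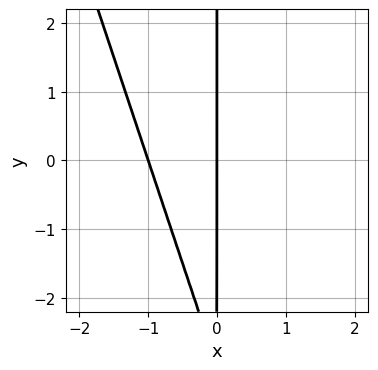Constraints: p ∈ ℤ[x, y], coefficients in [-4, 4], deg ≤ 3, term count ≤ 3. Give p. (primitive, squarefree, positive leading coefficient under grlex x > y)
The degree is 2 — no degree-1 curve has this shape.
From the axis intercepts and sections: every point of the y-axis in the box is on the curve; among the integer gridlines, it crosses the x-axis at x ∈ {-1, 0}.
These observations pin down the coefficients.

3*x^2 + x*y + 3*x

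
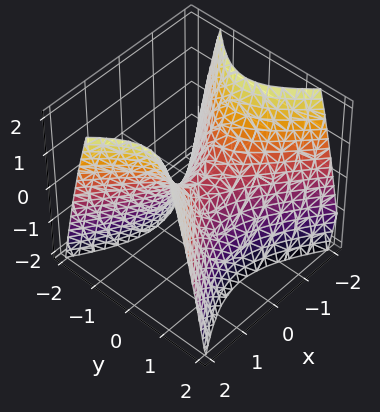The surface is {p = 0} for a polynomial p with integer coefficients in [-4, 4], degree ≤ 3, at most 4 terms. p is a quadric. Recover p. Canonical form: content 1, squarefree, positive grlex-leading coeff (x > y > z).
2*x^2 - 3*y^2 - 2*z

First, the degree is 2 — a saddle surface; a quadric.
Then, symmetries: mirror symmetry y ↦ −y ⇒ only even powers of y; the x ↦ −x reflection is a symmetry, so x appears only in even powers.
Next, from the axis intercepts and sections: it meets the x-axis at x = 0 (among the integer gridlines); it crosses the z-axis at the gridline z = 0; one y-axis crossing is at y = 0.
Finally, fitting integer coefficients to these (and the overall shape) gives p.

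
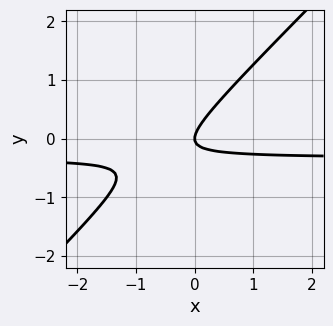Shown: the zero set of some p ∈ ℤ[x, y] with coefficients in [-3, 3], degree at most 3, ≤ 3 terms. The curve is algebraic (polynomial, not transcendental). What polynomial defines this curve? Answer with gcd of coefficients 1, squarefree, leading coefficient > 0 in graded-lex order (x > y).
3*x*y - 3*y^2 + x

First, the degree is 2 — a generic line meets the curve in up to 2 points.
Then, from the visible intercepts: one y-axis crossing is at y = 0; one x-axis crossing is at x = 0.
Finally, together with the visible shape, these determine p as stated.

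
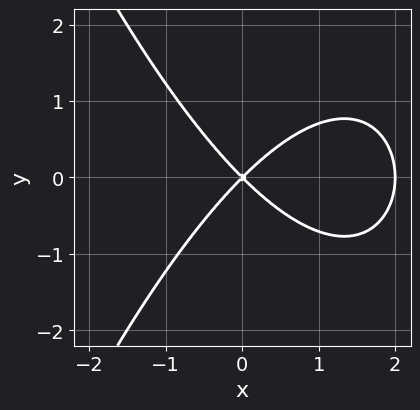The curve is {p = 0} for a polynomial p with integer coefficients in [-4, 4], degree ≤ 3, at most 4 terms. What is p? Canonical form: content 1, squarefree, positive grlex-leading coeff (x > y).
deg p = 3.
Symmetries: it's symmetric under y → −y, forcing even powers of y.
Reading off the gridlines: the x-axis gridline crossings are at x ∈ {0, 2}; it meets the y-axis at y = 0 (among the integer gridlines).
Putting this together gives p.

x^3 - 2*x^2 + 2*y^2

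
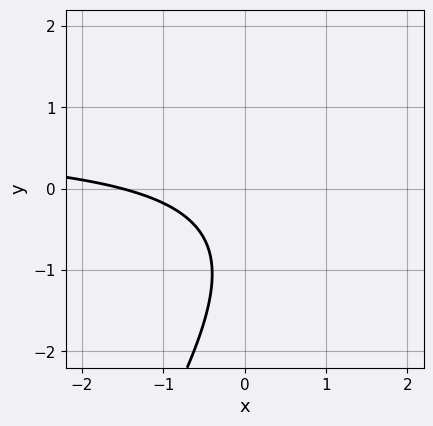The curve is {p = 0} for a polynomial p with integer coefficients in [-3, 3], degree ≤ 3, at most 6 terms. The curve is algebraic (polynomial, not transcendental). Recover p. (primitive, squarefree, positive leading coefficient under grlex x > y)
3*x*y - 2*y^2 - 2*x - 3*y - 3

The degree is 2 — no degree-1 curve has this shape.
Against the integer gridlines: no y-intercept at any integer in the box.
Together with the visible shape, these determine p as stated.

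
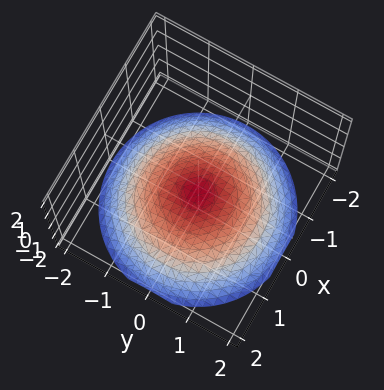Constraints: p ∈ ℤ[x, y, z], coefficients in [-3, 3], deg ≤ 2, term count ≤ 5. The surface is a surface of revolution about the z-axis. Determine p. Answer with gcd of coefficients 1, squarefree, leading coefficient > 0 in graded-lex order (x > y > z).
x^2 + y^2 + 3*z + 2

First, deg p = 2.
Then, symmetry: every cross-section ⟂ z is a circle, so x, y appear only via x² + y².
Then, against the integer gridlines: the surface avoids every integer y-axis point in the box; a circular section at z = -1 has radius exactly 1; it misses every integer gridline on the x-axis.
Finally, fitting integer coefficients to these (and the overall shape) gives p.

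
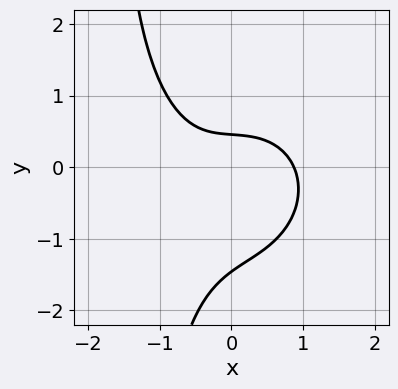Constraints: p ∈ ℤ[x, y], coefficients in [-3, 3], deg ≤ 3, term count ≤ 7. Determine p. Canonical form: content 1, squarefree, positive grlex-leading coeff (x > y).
First, the degree is 3 — a generic line meets the curve in up to 3 points.
Finally, matching integer coefficients to the picture gives p.

3*x^3 + 2*x*y^2 + 3*y^2 + 3*y - 2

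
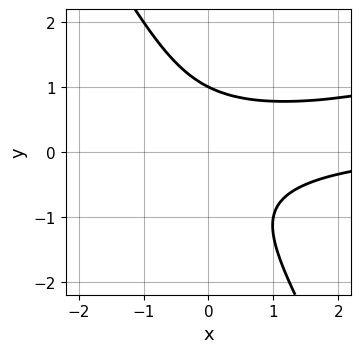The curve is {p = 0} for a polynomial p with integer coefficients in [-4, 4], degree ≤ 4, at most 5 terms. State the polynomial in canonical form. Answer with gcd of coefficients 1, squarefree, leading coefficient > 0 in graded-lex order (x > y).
x^2*y - 3*x*y^2 - 2*y^3 + 2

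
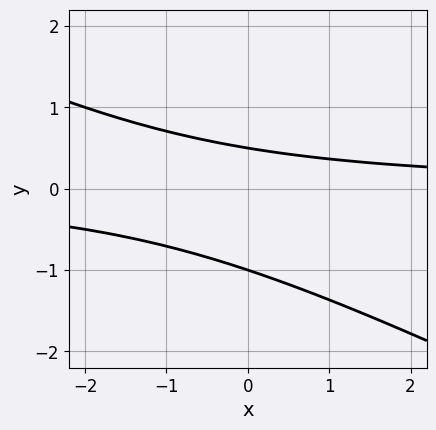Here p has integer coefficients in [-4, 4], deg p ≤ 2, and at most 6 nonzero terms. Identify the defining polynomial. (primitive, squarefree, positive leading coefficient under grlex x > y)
The degree is 2 — a generic line meets the curve in up to 2 points.
Reading off the gridlines: one y-axis crossing is at y = -1; it misses every integer gridline on the x-axis.
Assembling these constraints gives the stated polynomial.

x*y + 2*y^2 + y - 1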